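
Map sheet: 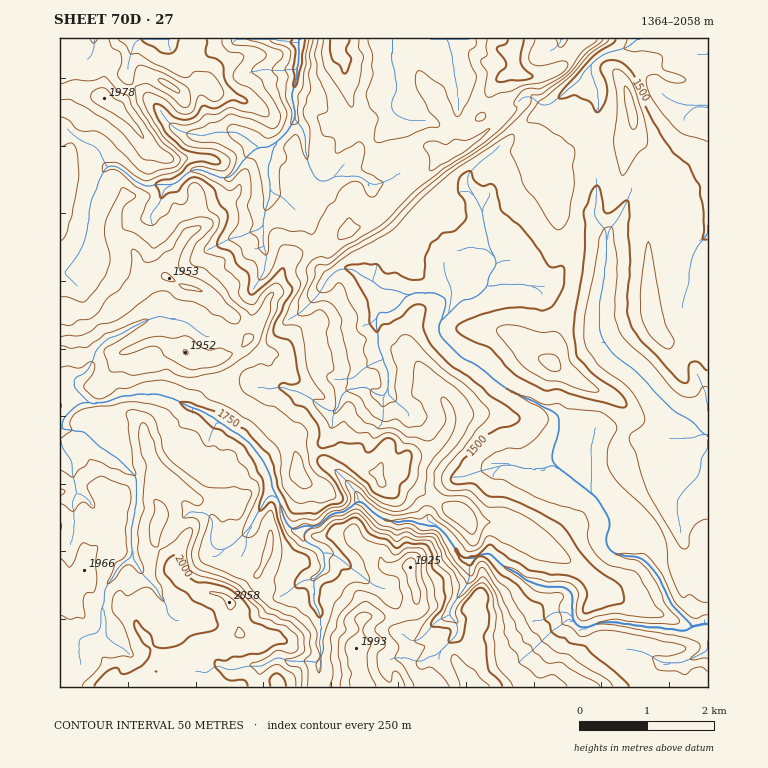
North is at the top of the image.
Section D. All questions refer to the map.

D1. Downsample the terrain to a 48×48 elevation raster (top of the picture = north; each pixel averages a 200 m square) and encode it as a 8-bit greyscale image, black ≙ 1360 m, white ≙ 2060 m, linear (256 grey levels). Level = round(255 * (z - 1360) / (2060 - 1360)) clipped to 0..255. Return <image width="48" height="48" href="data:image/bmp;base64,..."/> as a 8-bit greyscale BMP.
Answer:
<image width="48" height="48" href="data:image/bmp;base64,Qk02DQAAAAAAADYEAAAoAAAAMAAAADAAAAABAAgAAAAAAAAJAAATCwAAEwsAAAABAAAAAAAAAAAAAAEBAQACAgIAAwMDAAQEBAAFBQUABgYGAAcHBwAICAgACQkJAAoKCgALCwsADAwMAA0NDQAODg4ADw8PABAQEAAREREAEhISABMTEwAUFBQAFRUVABYWFgAXFxcAGBgYABkZGQAaGhoAGxsbABwcHAAdHR0AHh4eAB8fHwAgICAAISEhACIiIgAjIyMAJCQkACUlJQAmJiYAJycnACgoKAApKSkAKioqACsrKwAsLCwALS0tAC4uLgAvLy8AMDAwADExMQAyMjIAMzMzADQ0NAA1NTUANjY2ADc3NwA4ODgAOTk5ADo6OgA7OzsAPDw8AD09PQA+Pj4APz8/AEBAQABBQUEAQkJCAENDQwBEREQARUVFAEZGRgBHR0cASEhIAElJSQBKSkoAS0tLAExMTABNTU0ATk5OAE9PTwBQUFAAUVFRAFJSUgBTU1MAVFRUAFVVVQBWVlYAV1dXAFhYWABZWVkAWlpaAFtbWwBcXFwAXV1dAF5eXgBfX18AYGBgAGFhYQBiYmIAY2NjAGRkZABlZWUAZmZmAGdnZwBoaGgAaWlpAGpqagBra2sAbGxsAG1tbQBubm4Ab29vAHBwcABxcXEAcnJyAHNzcwB0dHQAdXV1AHZ2dgB3d3cAeHh4AHl5eQB6enoAe3t7AHx8fAB9fX0Afn5+AH9/fwCAgIAAgYGBAIKCggCDg4MAhISEAIWFhQCGhoYAh4eHAIiIiACJiYkAioqKAIuLiwCMjIwAjY2NAI6OjgCPj48AkJCQAJGRkQCSkpIAk5OTAJSUlACVlZUAlpaWAJeXlwCYmJgAmZmZAJqamgCbm5sAnJycAJ2dnQCenp4An5+fAKCgoAChoaEAoqKiAKOjowCkpKQApaWlAKampgCnp6cAqKioAKmpqQCqqqoAq6urAKysrACtra0Arq6uAK+vrwCwsLAAsbGxALKysgCzs7MAtLS0ALW1tQC2trYAt7e3ALi4uAC5ubkAurq6ALu7uwC8vLwAvb29AL6+vgC/v78AwMDAAMHBwQDCwsIAw8PDAMTExADFxcUAxsbGAMfHxwDIyMgAycnJAMrKygDLy8sAzMzMAM3NzQDOzs4Az8/PANDQ0ADR0dEA0tLSANPT0wDU1NQA1dXVANbW1gDX19cA2NjYANnZ2QDa2toA29vbANzc3ADd3d0A3t7eAN/f3wDg4OAA4eHhAOLi4gDj4+MA5OTkAOXl5QDm5uYA5+fnAOjo6ADp6ekA6urqAOvr6wDs7OwA7e3tAO7u7gDv7+8A8PDwAPHx8QDy8vIA8/PzAPT09AD19fUA9vb2APf39wD4+PgA+fn5APr6+gD7+/sA/Pz8AP39/QD+/v4A////ANLT4fTz9/n5+Pj18Oro3+fp1K+nvNfi0MbAq6WhoaSejXpybW1nX1VHNi4rKScmKNTQ1OHl5PL59vTw6uXf1tfWxa2kvNjcx76yop+coqCTfHFpYV5YSz41LyolHxsaHtPP09TV2eby8/Pt6+zs6d3SzrOkwN3ex7mro5qYnZ2Qd2xgVUpEOzMuKyckIyEYC9DMzszR3urj4+ru8vf59/Pq2bSjv9jby7ipoJyTjpqMdGRVSDszKi0tKicjHhkSBtHSzsvU5uXf3eDj6fb57uXZxKqbtM3WxbSuqJKKg5iRdF1JPC8iFxYXExAODAsEAtjX0M7b5eLc3N/j6/nz3cSzp5iSq8bVy7m3uqN8gpeSclJBNioYKC0kIiYlHw4RE9vZ087a3uLY3ebw9vvnwqicmo6UoLDAt622xKqLdJSSZUc3LigaJzk4NC0kExIfIdva2MnS0tTY6O/v7d3BsKaaj4WNl6Onpqq7w6WLa219UDomHBwcLDs5MikdDR0jJdnb2cvHycrh8eHMv7KssaqckoV8ipKcrbbDvph/WkZZNCQqMTY4PTkuJyESESMlJtbZ2M7Hwc3d69Ozq6morrGflYt3g5OisK27uZBjOzY2KDQ/RkhGOykaExAOGyQkJdPW19POwdLX3dWzq6ilqbOegnR4jqGmo5OSlIBMPlM7PEdMT0s+Lh0SFxgXHiIhJNPR0tXPwNTX0de8r62ioLCOa2+BmaSYe2lkVk9AV2lSUFJSS0A0KBwTGRscIB8gI9DMzNLQvtDazse8srStl6V/gH5ydoh5Uk5LR0RecnFYVFBHOzEqJB0VGRsfIRweIMPExs7RvszXzcTCu725m4+FnJyXhWlWaHx1YVxqb19GQTwyKCIgHRgXGx4hHxobG8G8yc3NvszRz8u9tra1p4GVq62tmGhtk5eEcWJPSUMxLCchHRwbGRcaHiMhHBkZGbe4wsS8tsnUzLmvq6ypmoKit7GfgXeSoJuRe15ALiokIB4cGxoYGRodIyQfGxkYGKyvtbGstMfJtaunpqWgi4WjtqKKh5Wan5uWf2ZNNiggHRwcGxkaGxsgJSMeGhkYF6evrKaot8u6qqajoaCWhJOlsJ2PkpaQlJeMf3BiSjQnISAfHBobHBwgJCEcGRgXFKKopaaru8iypaSfmZCGlKKtq5yJiIaCfoZwaGhrXkUzKykmIBsbHBwfIh8bGRgWEZ+mqqmsu8Csop2WiYqWoqyropeEeXltYl9XVV5pZlRCODMuJh0cHBweJCUeGRcVFJ6hpqersa2jm5GNkZynqqSelIp3bG9eTUxMUV5pZlhIPDIrJB4gISIoLyocFxYXF52doaGbmZWTk5ido6imnpiTiIB6aF9RQ0FQWWNoXk06LSUiJyksNDs8NSMZFxwiHJ2epa2npZ+doqempqefmJWQjYFyY1VMR0BQW2NcSzkqIycwO0FGS0IyJBoYHCowJZ+foa61t7e0uMLBu7Cjnp6akHpvZldKQz5PWldEMicjKjZDUFdRQSwfGhgbKDk0L6eoprXCwcHDy9TPzcW3qKOejHhxZFVHO0JQUkIvJCUqNEJQV1hJMCAZGRwmOUE6Orq6s6+4wsXGyszBv7/EuZ6Uh3duYFJGOEJKRDElKjE3QEpPT01DKRsZHCg6RkRCQcfIxLqzs7q8u729vcDCvp+Df3ZtXk0/NDlAOiooMzk/RUhGQ0M9KBoaIzRGSEJBQL2/w83IvLW1t7rAxcq/tq+Fb2tsXE07LS00Ny0mKzA2Ojs6Nzk7KRobKDxJRz49PLWzt8jQysG7wMTKz7+norKVcVpZUUU3LSwrMCwmJSYpLC4vLjI4LhsbKT1KRTw6Oa+vsrrF0czK0NXSw6+bi6OfglhCRz4xKyorKyonJiYlJicoKS01MR4bKDxJQzs5Oa2usLO7zNPW0sW8sKSWgYGQfWNFPDUuLjI0NS8oKCclJScpLS80NCEbJjpHQTo4Oq2sr7K4xsXMzLesp5qFeXKHgGxfTTg1NTk6Ny8qKigmJScrMDU2NiQbJTlGQDo4Oa+rrbK6wri5xb6nlYl6bmx9fXVycFhEPD4+OTItKyknJykuNDs8OCcdJzlFPzo4NrKsrLS3tKqpuci5nYBxaGlwbmtwenxrU0RAOzYyMCsoKi0yOkJBOSgfKTpEPzs5NLStqrO0p5+hqba6qYt3ZV9jYmRtd3x3cl1EPTo4NS8qLjM4QEdFOSkoKTpEQT07NbWuqLC0qp6Yoaanl4h0YFhcXmJnb3dwb3FaQjw6Ny4rMjg+RUpHOiw1MTpEQj89Nbawp62zsKCOkqCkj4B4YlRZXWBhaXJsam9wWkE5NC4wNDxDSUxJPzI6PTtEQj87Mrayqaqsn6CSipCPeW10YVJZXV1dYGdoaWxvcmFDNDI2OEBHTE1JQjc8Qz9EQT04LrayrKGhr7u6sI1/hHhlW09XXVtiYmRqbm9vcntsSjg7PkNJTUxIQjw/RkNEPzkzKrWyq6mwv87LtZWLhXNbT01VXFplaWZqb3F0dn+De19CQUVKS0pHQ0BCSEhEPTMsJ7GwrbG8zdKxjHFnZVxTUFRRWVloa21raWpsc3l4fHtsTEVJSUdFQj9BS09FNikjIbG0tr7M1r+Ue3htY1pZYGtZSllrbnNwaWJhZWlvc3l7cFJHRkNCPzo+S1ZCLCEeHre7xdLayqWJmKGHgHF2fXphR2FpbnhxaF5gZGtxanR6dGpQPzw9OjU5TFg3Ih4eHsXK193SuZucs7adopKNg3BSQlpncnxuYlxfZXJuZm15eG9eSzk1NDA1TlApHh4eHsnLz8+7s7C9wK+tqo9+dGNNOVZrfIRyYltda29oZGh7h4R4clg3LSs1UEEiHyAfHry+vsCxsbqyoJ2hm4ZzaV1MNVd1iIp3ZFtdaWdlZGl7jZOPhoVoNiw7RjAkISAfHry6uL60pqCUkpiVjoV8cGRUNFR9kI16Y1peZWNjY21+ipODdnZ3WzIvLSYmIR4dHL28tbanl5CKjJWUhXRpYlRFL019lIpzYVphYmFhYmh6jJOHd25tc186Jh8eHx4dHQ=="/>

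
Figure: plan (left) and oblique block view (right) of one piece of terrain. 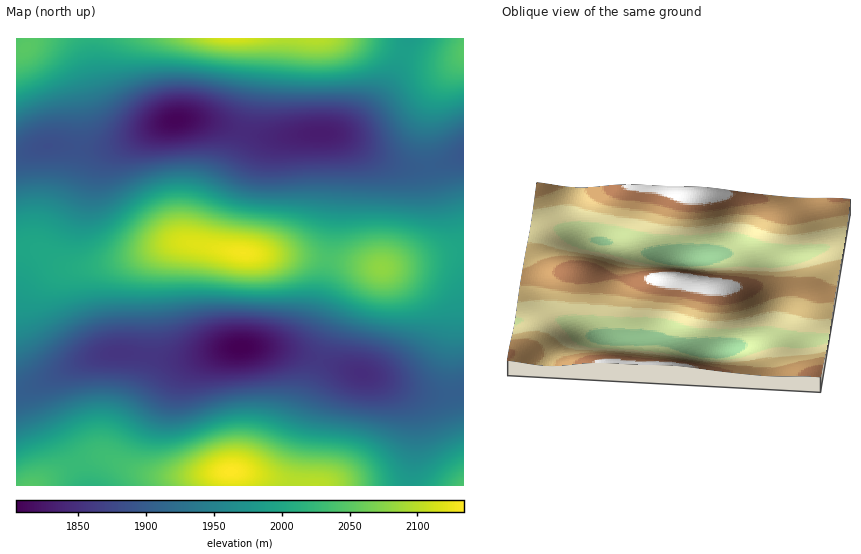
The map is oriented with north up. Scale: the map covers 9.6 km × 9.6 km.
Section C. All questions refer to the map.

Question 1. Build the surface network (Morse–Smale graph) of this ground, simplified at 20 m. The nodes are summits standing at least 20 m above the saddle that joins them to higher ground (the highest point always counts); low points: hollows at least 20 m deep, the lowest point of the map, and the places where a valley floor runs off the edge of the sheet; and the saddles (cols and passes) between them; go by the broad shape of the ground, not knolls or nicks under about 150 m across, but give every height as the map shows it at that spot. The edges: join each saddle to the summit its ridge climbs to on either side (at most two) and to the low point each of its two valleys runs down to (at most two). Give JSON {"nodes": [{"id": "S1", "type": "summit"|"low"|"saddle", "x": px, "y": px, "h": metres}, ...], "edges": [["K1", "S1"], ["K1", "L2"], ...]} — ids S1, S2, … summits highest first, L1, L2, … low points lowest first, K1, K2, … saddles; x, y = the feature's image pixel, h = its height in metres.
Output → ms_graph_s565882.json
{"nodes": [
{"id": "S1", "type": "summit", "x": 231, "y": 471, "h": 2134},
{"id": "S2", "type": "summit", "x": 243, "y": 253, "h": 2129},
{"id": "S3", "type": "summit", "x": 232, "y": 39, "h": 2116},
{"id": "S4", "type": "summit", "x": 382, "y": 267, "h": 2079},
{"id": "S5", "type": "summit", "x": 26, "y": 48, "h": 2050},
{"id": "S6", "type": "summit", "x": 463, "y": 51, "h": 2048},
{"id": "S7", "type": "summit", "x": 463, "y": 485, "h": 2042},
{"id": "L1", "type": "low", "x": 241, "y": 348, "h": 1804},
{"id": "L2", "type": "low", "x": 176, "y": 120, "h": 1808},
{"id": "K1", "type": "saddle", "x": 328, "y": 259, "h": 2042},
{"id": "K2", "type": "saddle", "x": 91, "y": 39, "h": 2015},
{"id": "K3", "type": "saddle", "x": 404, "y": 51, "h": 1989},
{"id": "K4", "type": "saddle", "x": 455, "y": 393, "h": 1904},
{"id": "K5", "type": "saddle", "x": 430, "y": 166, "h": 1902},
{"id": "K6", "type": "saddle", "x": 320, "y": 361, "h": 1858},
{"id": "K7", "type": "saddle", "x": 245, "y": 131, "h": 1845}],
"edges": [["K1", "S2"], ["K1", "S4"], ["K1", "L1"], ["K1", "L2"], ["K2", "S3"], ["K2", "S5"], ["K2", "L2"], ["K3", "S3"], ["K3", "S6"], ["K3", "L2"], ["K4", "S4"], ["K4", "S7"], ["K4", "L1"], ["K5", "S4"], ["K5", "S6"], ["K5", "L2"], ["K6", "S1"], ["K6", "S4"], ["K6", "L1"], ["K7", "S2"], ["K7", "S3"], ["K7", "L2"]]}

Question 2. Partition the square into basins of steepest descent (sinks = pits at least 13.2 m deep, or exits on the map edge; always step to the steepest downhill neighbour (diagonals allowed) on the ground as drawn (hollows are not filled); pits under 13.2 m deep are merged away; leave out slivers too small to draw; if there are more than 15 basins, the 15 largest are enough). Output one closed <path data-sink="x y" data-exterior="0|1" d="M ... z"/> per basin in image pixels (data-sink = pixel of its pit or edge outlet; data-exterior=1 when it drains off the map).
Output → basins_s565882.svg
<path data-sink="241 347" data-exterior="0" d="M186 242l-15 1-51 18-38 7-19-2-28-17-19 1 1 236 447-1-1-235-12 2-59 15-14 1-70-12-69-3z"/><path data-sink="176 120" data-exterior="0" d="M253 38l-224 0-2 8-11 5 0 198 19 0 28 17 19 2 38-7 56-19 28 4 1-14 7-25 26-56 9-28 8-49z"/><path data-sink="320 133" data-exterior="0" d="M360 38l-106 1 1 35-8 49-9 28-26 56-7 25 1 14 33 7 69 3 76 12 29-12 19-14 6-13 0-18-10-56-1-27 2-18 9-25 26-30-16 5-17-1z"/>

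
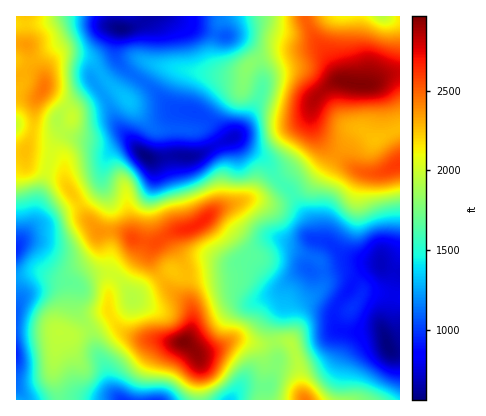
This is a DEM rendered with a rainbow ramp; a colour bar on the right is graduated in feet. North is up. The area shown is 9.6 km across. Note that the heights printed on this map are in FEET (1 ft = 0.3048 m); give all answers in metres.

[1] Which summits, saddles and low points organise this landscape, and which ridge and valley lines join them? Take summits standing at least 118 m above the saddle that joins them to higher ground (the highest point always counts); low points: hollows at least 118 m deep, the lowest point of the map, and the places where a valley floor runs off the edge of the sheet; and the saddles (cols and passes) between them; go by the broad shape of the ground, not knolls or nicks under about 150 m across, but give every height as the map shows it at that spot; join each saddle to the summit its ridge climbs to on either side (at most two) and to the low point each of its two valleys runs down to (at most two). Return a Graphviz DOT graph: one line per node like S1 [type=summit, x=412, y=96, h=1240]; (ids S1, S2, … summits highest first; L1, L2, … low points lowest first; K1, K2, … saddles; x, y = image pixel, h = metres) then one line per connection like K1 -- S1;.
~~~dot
graph terrain {
  S1 [type=summit, x=184, y=342, h=905];
  S2 [type=summit, x=356, y=84, h=902];
  S3 [type=summit, x=304, y=400, h=742];
  L1 [type=low, x=388, y=348, h=171];
  L2 [type=low, x=146, y=156, h=171];
  L3 [type=low, x=120, y=28, h=174];
  L4 [type=low, x=16, y=354, h=291];
  L5 [type=low, x=122, y=400, h=300];
  L6 [type=low, x=228, y=400, h=417];
  L7 [type=low, x=382, y=16, h=595];
  K1 [type=saddle, x=306, y=20, h=764];
  K2 [type=saddle, x=112, y=318, h=663];
  K3 [type=saddle, x=48, y=168, h=623];
  K4 [type=saddle, x=112, y=274, h=614];
  K5 [type=saddle, x=274, y=342, h=572];
  K6 [type=saddle, x=60, y=400, h=517];
  K7 [type=saddle, x=280, y=182, h=489];
  K8 [type=saddle, x=100, y=72, h=387];
  K9 [type=saddle, x=138, y=78, h=342];
  K10 [type=saddle, x=322, y=272, h=334];
  K1 -- S2;
  K1 -- L3;
  K1 -- L7;
  K2 -- S1;
  K2 -- L1;
  K2 -- L4;
  K3 -- S1;
  K3 -- L2;
  K3 -- L4;
  K4 -- S1;
  K4 -- L1;
  K4 -- L4;
  K5 -- S1;
  K5 -- S3;
  K5 -- L1;
  K5 -- L6;
  K6 -- S1;
  K6 -- L4;
  K6 -- L5;
  K7 -- S2;
  K7 -- S1;
  K7 -- L1;
  K7 -- L2;
  K8 -- S2;
  K8 -- S1;
  K8 -- L2;
  K8 -- L3;
  K9 -- S2;
  K9 -- L2;
  K9 -- L3;
  K10 -- S2;
  K10 -- S3;
  K10 -- L1;
}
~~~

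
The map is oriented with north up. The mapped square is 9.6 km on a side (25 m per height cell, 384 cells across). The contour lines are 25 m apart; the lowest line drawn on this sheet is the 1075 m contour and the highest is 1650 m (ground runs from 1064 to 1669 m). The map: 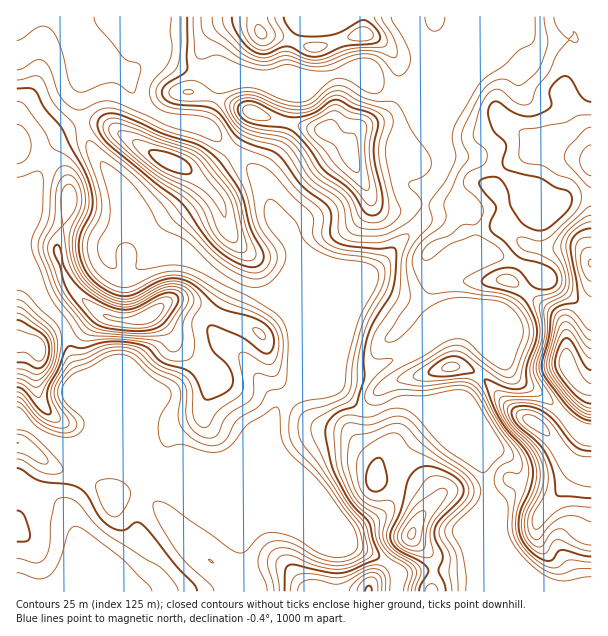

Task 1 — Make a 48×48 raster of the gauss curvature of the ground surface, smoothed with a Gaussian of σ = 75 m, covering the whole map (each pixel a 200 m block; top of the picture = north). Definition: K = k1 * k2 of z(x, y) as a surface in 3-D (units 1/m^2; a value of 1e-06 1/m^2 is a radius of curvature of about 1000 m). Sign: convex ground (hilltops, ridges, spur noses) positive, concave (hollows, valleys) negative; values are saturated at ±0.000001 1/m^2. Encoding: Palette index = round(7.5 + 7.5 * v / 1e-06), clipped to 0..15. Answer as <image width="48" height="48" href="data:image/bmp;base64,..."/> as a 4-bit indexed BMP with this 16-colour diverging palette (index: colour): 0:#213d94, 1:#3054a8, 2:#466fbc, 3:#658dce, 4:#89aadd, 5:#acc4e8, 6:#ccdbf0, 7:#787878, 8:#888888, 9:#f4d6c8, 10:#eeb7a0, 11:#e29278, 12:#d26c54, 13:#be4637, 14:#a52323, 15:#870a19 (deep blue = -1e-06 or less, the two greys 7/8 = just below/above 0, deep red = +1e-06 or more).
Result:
<image width="48" height="48" href="data:image/bmp;base64,Qk32BAAAAAAAAHYAAAAoAAAAMAAAADAAAAABAAQAAAAAAIAEAAATCwAAEwsAABAAAAAAAAAAlD0hAKhUMAC8b0YAzo1lAN2qiQDoxKwA8NvMAHh4eACIiIgAyNb0AKC37gB4kuIAVGzSADdGvgAjI6UAGQqHAId3eIiIiIiHd3iYeckxn5ZL6XeIiHd3eId3d4iIeIeIiHd3Znhlj0fzBXd3d3ZneIiHd4iId3iIiHZ4h3iqkgSgJ3d3d2eHd3iHiIeHd3iIiId4h4mb5BbVSHd3dXl3eIiHiHd3d3iIeId3d3iIt3v+aZh3Y8yHioh3iHh3h3d4d4d3d3eJpUfJa7iHZNyHd4d3d3iHd4eId3d3d3d3dEd3V4d4hq13h3d4iHmXd4eIh4iIiIh3qWZnd5dYlXdneHd4h3mXd3d4iIiIiIiIq4Z3ethFhodXeId3Z3d3iHeHd4iIeId3iYd3iadVp5hXiJiXd3d3d3eHd3eHd3Z4iIh3d3aHh6dneGeHd4h3d3iHZnd3d3d4iId3eIeIqaZXVteHZ3eHd4d4h3iHeId4d4h3iIh4iHRWi2FYhXeId3Z6iIiIeId5d4mXiId3abmXldbJdXeId3aJd4iIeIZ5eXd3eIh2j/50Qth3l3eId4eHd4h3Z3d2NWd3d4iGSbUif4MNyIiHiJp3iId4Z3iZeoiHeJ2SF2NXq3QryHeHd4lniYd3d3iJd4Zod4YCelR5lmm2iHiIdnZXiHd3d4h3dnd3fOU3qEO/h2v1R3rNiLhnd3d3eIh3d3d4ismJqGa/lnzyJlipZGh3h4iqd3h3eZh4hmZ4iJl7l4mRVDaIcxZ4h3jbZ3h3eZiHd2Z3ibtoiZdlh51l7WeYd3imZ3h3eIeIiHd4iahaeXiHiJchbrh2Z3d2d3h3d4d3eIh4qnJaN1d2hVe8iv5UZ3eId4h3eHd2d4h4lgBlBXd4dIvMhpp2iHZnd4d4iYd3h2Z3qVj8RniHR7mIdUNXd3d2d3d3iqd3d3d4uXjMeXeGSqh3h3d3d4mnZ3d3iXaJiIh4dHh2jnWtaqiIeHiHeZiGZ3Z4h2VqqIiIl5ZEmXaHSqh3d3iHm4eHd2eJiHdmh3h3d4dluXiDOHd3d3d3mniYh3d3eId3h3hol4iHiIiGiFZ4iHeHeIiYiIiHeYZ3h3iHd4iIhIiI22Z4iIiHeod4d4iJeYZ3aHiHeIeIk3h42md4h3d2eXZ4d3eIaIiIiGeJh4h4lHh2qHiIh4dmd3eId3d3h3iHeHmId3h3iIdmZ4mIicuod3iIh3iJl4d4d4d3d4d3a5d2Z4d4iLmXZWeIiHd4h5h4eId3h4h3eZd3d2eHhoh2hUZ4iIhod5h3d3iHh4h3d4d4dTrXiJh3p1eHMq6HqWd4h3h3h3d3eHd4dViHd3eJt9+lEWmmmkZ4h3d4h3d3d4d4iHZodFiGEP+3i7e4d1Z3h4iKiId3eIh4iHd4dr7HM0VYmbZmmoZ4iId5iHeIeHd4iHd4domHiGV3h4c1eIZ3eId3d3eIiId3iHh4d4dGiHZGuFRIiJd3eHd3d4h3d4d3d4h3iIh4iGZ3l8p5vGZ3d3d4h3h3d4d3d4h3iIh3d3n4A9tDhyZ3d3eId4h3eId3d3iHd3d3d2v5R3h1/3d3d3eHeIh3eId3d3iHeIiId3dYmIiHUomHiHeIeIeIdw=="/>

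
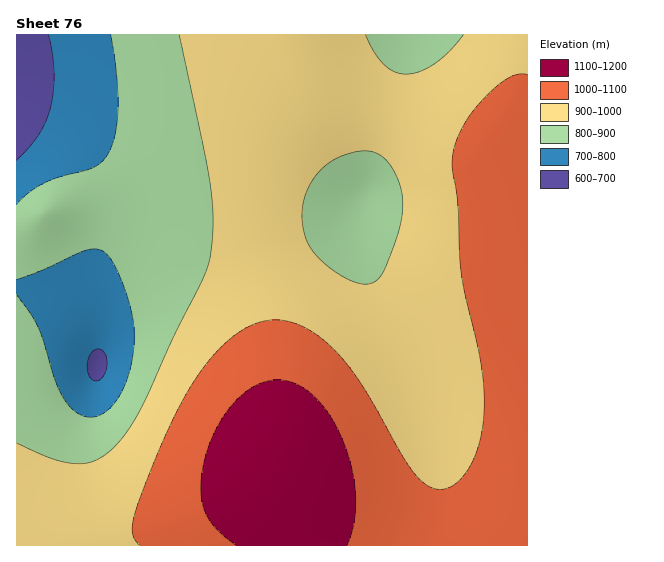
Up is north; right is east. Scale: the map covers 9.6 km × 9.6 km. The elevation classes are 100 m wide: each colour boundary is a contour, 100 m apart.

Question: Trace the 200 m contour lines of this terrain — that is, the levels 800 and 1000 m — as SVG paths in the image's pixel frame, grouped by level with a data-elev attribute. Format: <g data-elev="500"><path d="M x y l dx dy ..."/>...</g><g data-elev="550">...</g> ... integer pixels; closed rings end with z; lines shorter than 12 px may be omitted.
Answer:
<g data-elev="800"><path d="M17 280l22-9 50-21 12 0 5 3 5 7 10 18 8 25 4 20 1 18-3 23-6 20-8 16-11 12-9 4-11 1-10-5-9-9-11-20-18-56-8-14-13-18"/><path d="M111 35l5 37 2 35-3 26-6 20-7 8-7 6-49 15-16 10-13 12"/></g><g data-elev="1000"><path d="M527 74l-9 0-9 4-12 8-14 13-19 25-7 16-4 13-1 15 6 35 3 69 19 85 4 39-1 24-4 23-6 18-10 15-9 9-9 4-11-1-9-4-10-9-9-13-47-82-25-31-17-14-19-11-17-4-18 1-20 8-21 17-20 24-19 29-24 50-24 63-3 20 2 7 6 6"/></g>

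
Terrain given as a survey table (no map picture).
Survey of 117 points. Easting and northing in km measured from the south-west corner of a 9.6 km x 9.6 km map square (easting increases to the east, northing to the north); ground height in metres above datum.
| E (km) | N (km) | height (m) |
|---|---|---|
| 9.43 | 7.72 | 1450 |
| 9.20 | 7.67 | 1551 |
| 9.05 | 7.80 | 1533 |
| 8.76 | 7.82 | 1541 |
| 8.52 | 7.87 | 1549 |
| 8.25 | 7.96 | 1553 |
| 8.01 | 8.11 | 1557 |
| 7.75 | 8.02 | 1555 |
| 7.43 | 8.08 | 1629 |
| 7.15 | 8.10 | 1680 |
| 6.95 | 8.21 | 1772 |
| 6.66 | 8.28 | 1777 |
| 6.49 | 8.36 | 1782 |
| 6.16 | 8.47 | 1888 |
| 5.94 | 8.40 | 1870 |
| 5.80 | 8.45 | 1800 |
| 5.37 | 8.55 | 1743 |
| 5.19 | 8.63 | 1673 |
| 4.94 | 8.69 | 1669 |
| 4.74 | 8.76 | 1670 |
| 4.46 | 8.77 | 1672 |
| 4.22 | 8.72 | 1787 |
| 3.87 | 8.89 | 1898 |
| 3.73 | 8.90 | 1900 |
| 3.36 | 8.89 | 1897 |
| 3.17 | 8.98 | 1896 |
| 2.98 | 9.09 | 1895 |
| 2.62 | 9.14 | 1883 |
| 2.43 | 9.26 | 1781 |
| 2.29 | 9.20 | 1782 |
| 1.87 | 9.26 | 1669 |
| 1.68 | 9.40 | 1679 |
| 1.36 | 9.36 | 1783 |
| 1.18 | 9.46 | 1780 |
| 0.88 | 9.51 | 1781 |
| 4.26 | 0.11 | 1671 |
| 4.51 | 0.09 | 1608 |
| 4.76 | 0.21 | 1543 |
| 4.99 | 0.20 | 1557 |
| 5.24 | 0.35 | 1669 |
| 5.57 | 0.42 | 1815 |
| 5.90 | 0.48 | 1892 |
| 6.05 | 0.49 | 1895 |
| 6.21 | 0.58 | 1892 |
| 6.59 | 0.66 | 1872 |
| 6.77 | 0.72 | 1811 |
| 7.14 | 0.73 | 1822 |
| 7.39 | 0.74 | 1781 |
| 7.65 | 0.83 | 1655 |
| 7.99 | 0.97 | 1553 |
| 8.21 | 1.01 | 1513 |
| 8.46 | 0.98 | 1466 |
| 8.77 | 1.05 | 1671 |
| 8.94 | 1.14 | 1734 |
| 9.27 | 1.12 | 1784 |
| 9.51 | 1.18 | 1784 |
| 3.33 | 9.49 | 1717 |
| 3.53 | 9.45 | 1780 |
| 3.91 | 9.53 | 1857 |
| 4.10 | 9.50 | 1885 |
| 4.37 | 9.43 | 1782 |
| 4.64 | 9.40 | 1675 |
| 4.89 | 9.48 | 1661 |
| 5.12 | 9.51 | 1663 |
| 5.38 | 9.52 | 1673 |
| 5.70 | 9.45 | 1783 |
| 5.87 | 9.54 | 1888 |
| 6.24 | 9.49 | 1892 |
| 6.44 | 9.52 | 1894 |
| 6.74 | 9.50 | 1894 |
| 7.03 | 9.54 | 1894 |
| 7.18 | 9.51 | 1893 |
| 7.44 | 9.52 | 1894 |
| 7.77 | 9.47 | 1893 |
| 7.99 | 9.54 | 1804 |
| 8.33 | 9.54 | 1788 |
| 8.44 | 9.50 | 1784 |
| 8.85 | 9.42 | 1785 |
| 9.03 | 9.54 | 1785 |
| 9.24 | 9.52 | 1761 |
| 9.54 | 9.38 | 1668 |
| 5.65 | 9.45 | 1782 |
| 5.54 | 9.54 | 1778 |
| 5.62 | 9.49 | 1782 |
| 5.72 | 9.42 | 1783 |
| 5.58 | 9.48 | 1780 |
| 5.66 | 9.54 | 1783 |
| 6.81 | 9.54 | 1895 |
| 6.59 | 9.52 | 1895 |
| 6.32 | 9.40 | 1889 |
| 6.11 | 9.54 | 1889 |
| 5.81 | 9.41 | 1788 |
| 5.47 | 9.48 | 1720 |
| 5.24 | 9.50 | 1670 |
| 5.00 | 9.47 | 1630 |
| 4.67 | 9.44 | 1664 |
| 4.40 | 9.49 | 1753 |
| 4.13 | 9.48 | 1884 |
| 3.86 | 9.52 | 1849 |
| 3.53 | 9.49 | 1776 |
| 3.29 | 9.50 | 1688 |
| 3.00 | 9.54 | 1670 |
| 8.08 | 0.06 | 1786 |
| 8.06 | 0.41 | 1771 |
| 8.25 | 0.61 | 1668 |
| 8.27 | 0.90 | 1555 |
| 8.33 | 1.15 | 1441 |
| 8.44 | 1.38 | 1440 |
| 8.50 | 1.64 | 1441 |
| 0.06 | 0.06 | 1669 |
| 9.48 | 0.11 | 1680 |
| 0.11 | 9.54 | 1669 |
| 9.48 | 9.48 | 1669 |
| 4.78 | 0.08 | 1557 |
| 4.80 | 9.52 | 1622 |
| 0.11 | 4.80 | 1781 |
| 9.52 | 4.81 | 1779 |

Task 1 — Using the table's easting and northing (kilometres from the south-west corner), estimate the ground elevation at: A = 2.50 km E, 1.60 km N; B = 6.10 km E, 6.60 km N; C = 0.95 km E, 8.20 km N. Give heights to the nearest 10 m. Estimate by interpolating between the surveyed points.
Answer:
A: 1670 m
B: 1780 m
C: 1680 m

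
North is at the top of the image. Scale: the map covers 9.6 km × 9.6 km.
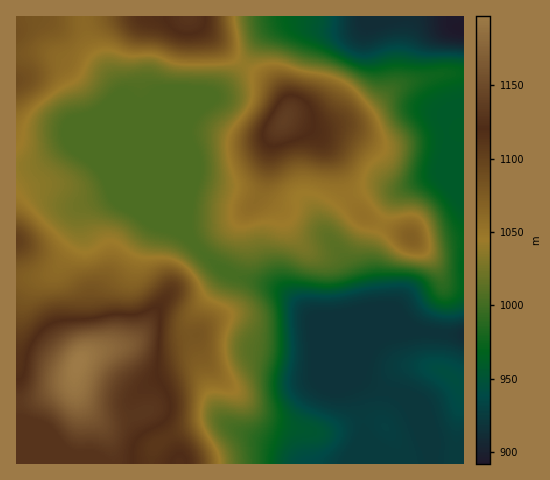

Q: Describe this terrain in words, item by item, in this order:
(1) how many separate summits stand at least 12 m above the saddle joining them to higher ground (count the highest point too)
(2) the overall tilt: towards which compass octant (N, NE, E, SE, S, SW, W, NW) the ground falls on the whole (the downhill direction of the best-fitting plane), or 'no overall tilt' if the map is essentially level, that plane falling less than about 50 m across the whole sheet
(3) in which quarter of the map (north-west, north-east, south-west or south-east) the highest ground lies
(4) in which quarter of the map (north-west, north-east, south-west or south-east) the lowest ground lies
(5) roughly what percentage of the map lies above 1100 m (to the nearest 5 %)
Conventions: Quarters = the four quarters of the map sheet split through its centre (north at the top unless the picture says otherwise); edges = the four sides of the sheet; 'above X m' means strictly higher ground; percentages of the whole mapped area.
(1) Counting only tops that stand 12 m proud, the map has 7 summits.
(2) Overall the map slopes down towards the east.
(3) Look to the south-west quarter for the highest ground.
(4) The lowest ground is in the north-east quarter.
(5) Roughly 15 % of the ground is higher than 1100 m.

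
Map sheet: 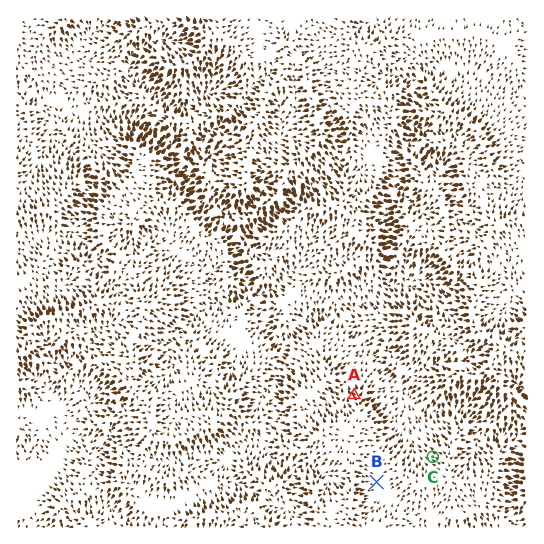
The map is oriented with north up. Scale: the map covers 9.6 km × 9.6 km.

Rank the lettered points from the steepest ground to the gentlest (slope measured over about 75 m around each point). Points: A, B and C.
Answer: A C B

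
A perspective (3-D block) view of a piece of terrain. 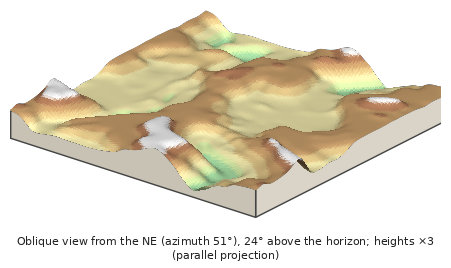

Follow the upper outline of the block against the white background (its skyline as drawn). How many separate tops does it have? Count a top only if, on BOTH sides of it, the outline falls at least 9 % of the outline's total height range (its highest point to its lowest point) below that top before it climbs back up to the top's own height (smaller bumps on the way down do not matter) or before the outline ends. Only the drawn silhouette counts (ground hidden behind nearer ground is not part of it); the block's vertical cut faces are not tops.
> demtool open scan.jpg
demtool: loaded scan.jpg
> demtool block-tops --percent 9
2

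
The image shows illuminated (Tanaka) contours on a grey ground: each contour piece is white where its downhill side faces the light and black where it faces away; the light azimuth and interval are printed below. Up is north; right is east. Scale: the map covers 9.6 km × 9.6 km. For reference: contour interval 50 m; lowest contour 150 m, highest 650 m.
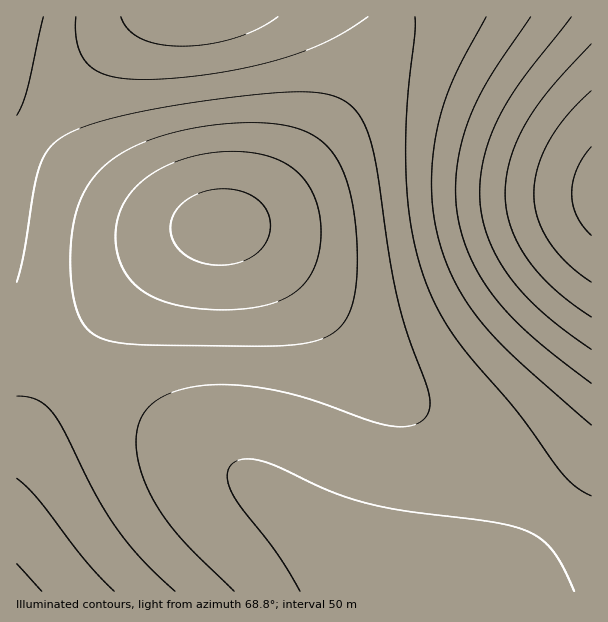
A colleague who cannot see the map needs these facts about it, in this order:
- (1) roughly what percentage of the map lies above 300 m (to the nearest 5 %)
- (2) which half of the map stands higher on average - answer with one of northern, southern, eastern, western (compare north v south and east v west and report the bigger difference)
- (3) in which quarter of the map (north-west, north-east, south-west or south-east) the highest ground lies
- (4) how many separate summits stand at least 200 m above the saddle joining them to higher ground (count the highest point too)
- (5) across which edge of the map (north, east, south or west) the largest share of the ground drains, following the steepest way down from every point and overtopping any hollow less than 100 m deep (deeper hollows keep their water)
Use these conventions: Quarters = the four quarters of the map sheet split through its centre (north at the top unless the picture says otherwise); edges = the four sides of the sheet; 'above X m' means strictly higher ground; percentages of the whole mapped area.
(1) About 60 % of the map lies above 300 m.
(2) Taken as a whole, the eastern half is higher than the western.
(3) Look to the north-east quarter for the highest ground.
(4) There is 1 summit with 200 m or more of prominence.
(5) Most of the ground drains across the western edge.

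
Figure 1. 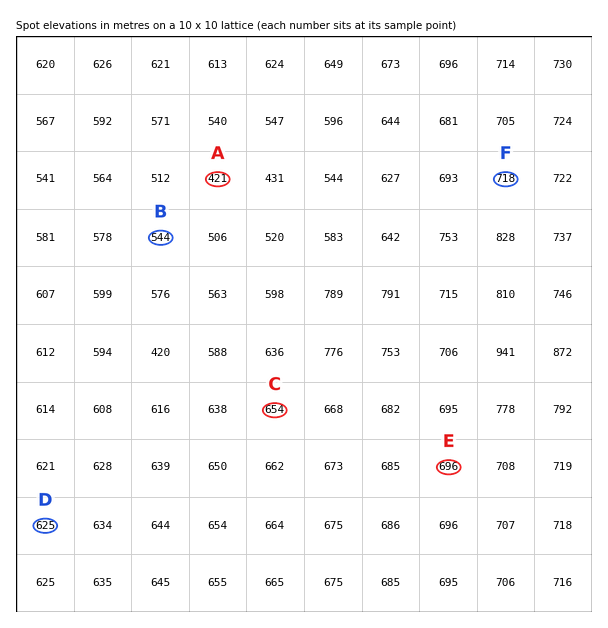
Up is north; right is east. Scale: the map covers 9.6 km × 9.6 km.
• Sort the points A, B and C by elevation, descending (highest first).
["C", "B", "A"]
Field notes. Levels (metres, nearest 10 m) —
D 620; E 700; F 720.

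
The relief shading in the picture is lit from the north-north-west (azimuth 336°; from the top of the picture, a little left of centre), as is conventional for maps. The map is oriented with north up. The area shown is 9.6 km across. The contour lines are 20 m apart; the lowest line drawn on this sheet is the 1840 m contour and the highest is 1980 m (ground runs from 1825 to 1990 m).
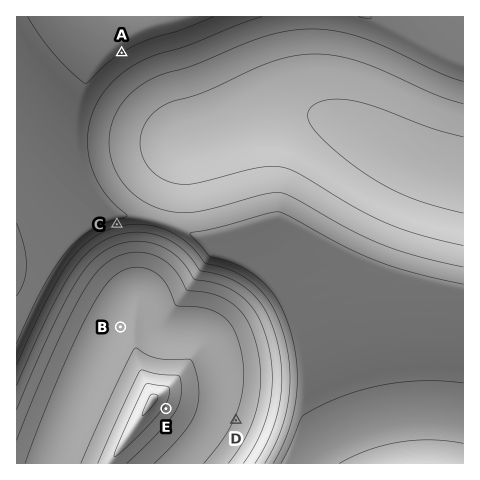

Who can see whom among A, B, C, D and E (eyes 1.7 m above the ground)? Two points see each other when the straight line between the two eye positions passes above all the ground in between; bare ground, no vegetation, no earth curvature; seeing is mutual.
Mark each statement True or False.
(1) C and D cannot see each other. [False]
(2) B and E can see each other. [False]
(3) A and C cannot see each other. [True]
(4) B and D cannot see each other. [True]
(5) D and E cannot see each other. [False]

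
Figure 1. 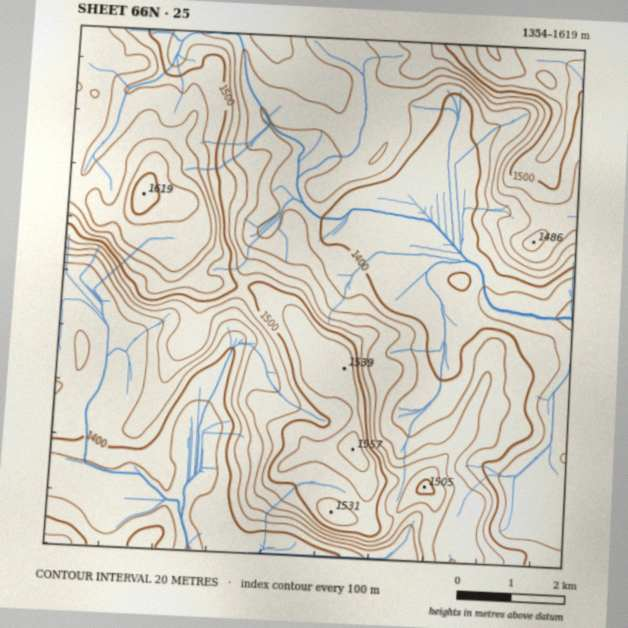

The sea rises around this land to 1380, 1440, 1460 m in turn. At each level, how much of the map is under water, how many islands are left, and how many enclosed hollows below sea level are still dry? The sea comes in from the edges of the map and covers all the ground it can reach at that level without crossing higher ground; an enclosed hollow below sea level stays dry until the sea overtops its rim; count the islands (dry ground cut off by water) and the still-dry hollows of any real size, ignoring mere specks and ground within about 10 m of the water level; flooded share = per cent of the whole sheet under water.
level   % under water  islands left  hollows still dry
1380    8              0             0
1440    53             0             0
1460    64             0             0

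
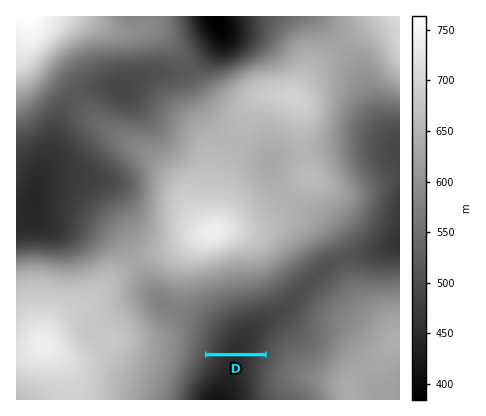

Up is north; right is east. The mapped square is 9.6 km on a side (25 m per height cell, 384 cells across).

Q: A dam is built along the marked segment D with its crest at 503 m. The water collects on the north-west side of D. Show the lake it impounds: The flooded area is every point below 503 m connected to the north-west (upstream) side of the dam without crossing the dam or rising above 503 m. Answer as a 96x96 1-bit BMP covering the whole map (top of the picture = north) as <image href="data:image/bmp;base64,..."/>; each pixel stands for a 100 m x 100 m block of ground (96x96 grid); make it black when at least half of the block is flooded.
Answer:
<image width="96" height="96" href="data:image/bmp;base64,Qk2+BAAAAAAAAD4AAAAoAAAAYAAAAGAAAAABAAEAAAAAAIAEAAATCwAAEwsAAAIAAAAAAAAA////AAAAAAAAAAAAAAAAAAAAAAAAAAAAAAAAAAAAAAAAAAAAAAAAAAAAAAAAAAAAAAAAAAAAAAAAAAAAAAAAAAAAAAAAAAAAAAAAAAAAAAAAAAAAAAAAAAAAAAAAAAAAAAAAAAAAAAAAAAAAAAAAAAAAAAAAAAAAAAAAAAAAAAAAAAAAAAAAAAAAAAAAAAAAAAAAAAAAAAAAAAAAAAD//gAAAAAAAAAAAAD//gAAAAAAAAAAAAB//wAAAAAAAAAAAAB//wAAAAAAAAAAAAA//4AAAAAAAAAAAAA//8AAAAAAAAAAAAAf/+AAAAAAAAAAAAAP//AAAAAAAAAAAAAH//AAAAAAAAAAAAAB//gAAAAAAAAAAAAAf/wAAAAAAAAAAAAAB/wAAAAAAAAAAAAAAH4AAAAAAAAAAAAAAB4AAAAAAAAAAAAAAAYAAAAAAAAAAAAAAAAAAAAAAAAAAAAAAAAAAAAAAAAAAAAAAAAAAAAAAAAAAAAAAAAAAAAAAAAAAAAAAAAAAAAAAAAAAAAAAAAAAAAAAAAAAAAAAAAAAAAAAAAAAAAAAAAAAAAAAAAAAAAAAAAAAAAAAAAAAAAAAAAAAAAAAAAAAAAAAAAAAAAAAAAAAAAAAAAAAAAAAAAAAAAAAAAAAAAAAAAAAAAAAAAAAAAAAAAAAAAAAAAAAAAAAAAAAAAAAAAAAAAAAAAAAAAAAAAAAAAAAAAAAAAAAAAAAAAAAAAAAAAAAAAAAAAAAAAAAAAAAAAAAAAAAAAAAAAAAAAAAAAAAAAAAAAAAAAAAAAAAAAAAAAAAAAAAAAAAAAAAAAAAAAAAAAAAAAAAAAAAAAAAAAAAAAAAAAAAAAAAAAAAAAAAAAAAAAAAAAAAAAAAAAAAAAAAAAAAAAAAAAAAAAAAAAAAAAAAAAAAAAAAAAAAAAAAAAAAAAAAAAAAAAAAAAAAAAAAAAAAAAAAAAAAAAAAAAAAAAAAAAAAAAAAAAAAAAAAAAAAAAAAAAAAAAAAAAAAAAAAAAAAAAAAAAAAAAAAAAAAAAAAAAAAAAAAAAAAAAAAAAAAAAAAAAAAAAAAAAAAAAAAAAAAAAAAAAAAAAAAAAAAAAAAAAAAAAAAAAAAAAAAAAAAAAAAAAAAAAAAAAAAAAAAAAAAAAAAAAAAAAAAAAAAAAAAAAAAAAAAAAAAAAAAAAAAAAAAAAAAAAAAAAAAAAAAAAAAAAAAAAAAAAAAAAAAAAAAAAAAAAAAAAAAAAAAAAAAAAAAAAAAAAAAAAAAAAAAAAAAAAAAAAAAAAAAAAAAAAAAAAAAAAAAAAAAAAAAAAAAAAAAAAAAAAAAAAAAAAAAAAAAAAAAAAAAAAAAAAAAAAAAAAAAAAAAAAAAAAAAAAAAAAAAAAAAAAAAAAAAAAAAAAAAAAAAAAAAAAAAAAAAAAAAAAAAAAAAAAAAAAAAAAAAAAAAAAAAAAAAAAAAAAAAAAAAAAAAAAAAAAAAAAAAAAAAAAAAAAAAAAAAAAAAAAAAAAAAAAAAAAAAAAAAAAAAAAAAAAAAAAAAAAAAAA="/>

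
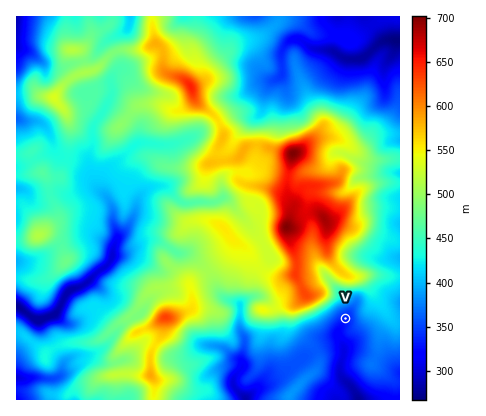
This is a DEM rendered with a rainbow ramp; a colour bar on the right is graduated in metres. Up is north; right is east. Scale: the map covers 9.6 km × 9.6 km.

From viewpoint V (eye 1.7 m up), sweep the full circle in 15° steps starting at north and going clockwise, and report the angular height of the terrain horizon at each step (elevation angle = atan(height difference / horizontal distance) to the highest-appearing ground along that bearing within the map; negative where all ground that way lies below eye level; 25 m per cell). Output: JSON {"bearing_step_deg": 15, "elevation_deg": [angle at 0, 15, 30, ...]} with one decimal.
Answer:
{"bearing_step_deg": 15, "elevation_deg": [12.4, 11.4, 7.8, 6.2, 6.7, 6.9, 6.0, 4.7, 3.5, 2.5, 1.5, 0.6, -0.7, -0.3, 1.4, 1.3, 1.5, 3.1, 6.5, 12.4, 16.1, 16.7, 12.9, 10.2]}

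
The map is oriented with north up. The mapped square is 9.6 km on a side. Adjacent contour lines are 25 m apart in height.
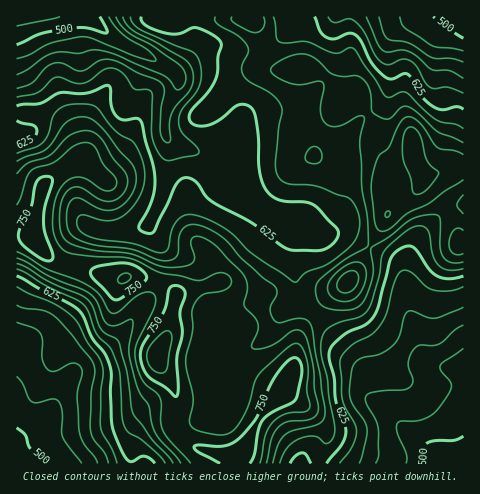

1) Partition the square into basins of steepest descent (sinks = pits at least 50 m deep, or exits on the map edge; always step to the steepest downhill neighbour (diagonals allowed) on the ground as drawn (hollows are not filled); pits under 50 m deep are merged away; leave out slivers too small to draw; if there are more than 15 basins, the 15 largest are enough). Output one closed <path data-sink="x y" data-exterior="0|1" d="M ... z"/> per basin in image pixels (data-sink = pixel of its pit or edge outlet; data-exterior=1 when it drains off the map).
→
<path data-sink="17 17" data-exterior="1" d="M250 16l-234 1 0 218 16 1 17 22 11 5 25 6 30 11 7 0 8-4 20 2 15 6 10 8 1 8-7 30-12 24 1 8 11 16 7 17-2 30 3 8 10 10 35 12 14 0 10-8 12-26 8-11 16-17 7-12 5-12 2-23 6-18 20-25 28-23 9-13 29-54 23-17 7-8 3-6 24 26 12 21 2 14 5 0 0-76-6-1-21 8-16 1-8-21-11 6-13-3-8-10-9-28-14-18-10-2-6 3-8-17-15-13-11-4-31 2-5-2-5-5-11-36-5-7z"/><path data-sink="442 463" data-exterior="1" d="M423 182l-12 14-23 17-34 61-10 12-24 19-18 23-6 18-2 23-5 12-7 12-16 17-8 11-12 26-7 7-1 10 226-1 0-219-5-1-2-14-7-14z"/><path data-sink="17 463" data-exterior="1" d="M28 235l-12 1 0 227 221 1 1-10-16 1-26-7-9-5-12-15 0-38-18-32 0-4 12-24 7-30-1-8-10-8-15-6-20-2-8 4-7 0-30-11-25-6-11-5-14-19z"/><path data-sink="463 17" data-exterior="1" d="M463 16l-212 0 0 4 5 7 10 34 6 7 36 0 17 8 12 13 5 13 6-3 6 0 10 7 10 18 7 23 8 10 13 3 11-6 8 20 10 1 33-9z"/>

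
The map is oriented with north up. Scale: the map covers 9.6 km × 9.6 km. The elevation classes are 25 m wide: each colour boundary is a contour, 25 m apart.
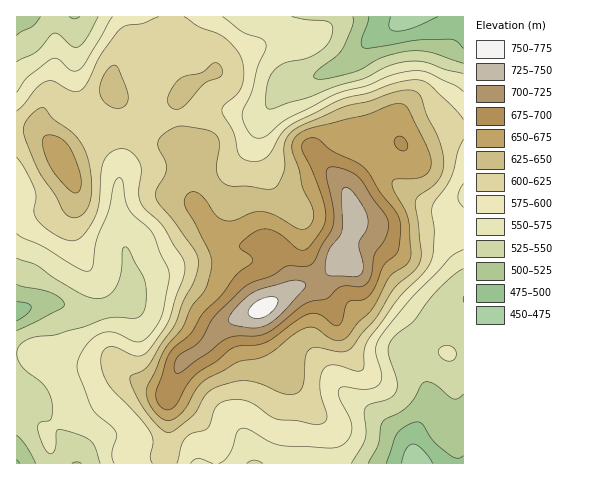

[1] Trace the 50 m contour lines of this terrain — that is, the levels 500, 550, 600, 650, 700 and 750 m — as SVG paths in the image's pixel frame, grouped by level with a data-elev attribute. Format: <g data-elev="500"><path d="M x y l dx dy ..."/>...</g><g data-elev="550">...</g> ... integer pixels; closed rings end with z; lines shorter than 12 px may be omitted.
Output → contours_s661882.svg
<g data-elev="500"><path d="M386 463l11-30 9-7 11-4 6 2 11 17 15 14 9 3 5-2"/><path d="M17 302l11 2 3 3-4 7-10 7"/><path d="M463 48l-7-7-8-2-31 1-53 8-2-2-1-5 7-17 1-7"/></g><g data-elev="550"><path d="M247 463l8-3 8 3"/><path d="M351 463l14-24 1-9-2-17 1-5 6-4 19-6 4-3 3-5 0-11-9-26 2-11 7-8 17-13 15-21 11-13 14-12 9-6"/><path d="M446 361l7-1 3-5-2-7-6-3-7 2-3 4 3 6z"/><path d="M17 258l19 7 18 13 23 14 17 6 7 0 5-1 10-10 5-14 1-22 2-4 2 0 3 2 15 29 2 10 0 16-2 8-5 5-6 1-16-1-9 1-24 9-28 8-23 2-11 6-5 7 0 7 4 8 22 20 8 14 2 11-2 9-2 2-9 2-2 3 2 12 6 12 3 3 4 0 3-6 1-16 2-2 5 1 18 6 9 5 5 7 4 15"/><path d="M463 74l-17-4-22-8-21 0-17 5-23 12-26 7-29 11-39 12-3-5 0-13 3-11 4-9 11-8 22-4 12-6 9-8 5-11 0-8-4-4-36-5"/><path d="M98 17l-11 21-9 9-5 0-13-12-6-2-18 19-19 10"/></g><g data-elev="600"><path d="M177 463l4-17 4-7 7-6 15-5 9-21 4-4 5-2 12-2 11 2 8 4 15 12 7 2 19 2 18 4 6-1 4-3 2-7-7-26 2-17 4-4 7-2 23 6 6-1 2-5 0-16 5-10 30-42 22-21 7-10 4-8 2-9 0-19-2-16 0-7 18-28 8-28 5-12"/><path d="M17 157l8 12 10 20 1 8-2 14 3 9 7 7 11 8 9 4 9 2 5-2 5-4 13-20 3-14 2-32 4-11 5-5 7-4 7 0 6 2 7 7 4 9-2 25 2 11 4 6 17 16 21 34 2 7-1 8-14 44-5 10-15 21-6 6-7 1-20-8-7-1-6 3-3 7 1 13 6 14 31 33 12 16 2 8-3 15 2 7"/><path d="M463 120l-11-14-24-23-10-3-13 1-15 4-22 8-22 5-12 5-47 24-6 7-10 18-6 6-9 4-10-2-7-6-5-21-12-22 2-6 12-10 6-9 2-13-3-16-6-9-11-11-8-4-17-6-15-10"/><path d="M159 17l-16 6-17 3-7 4-18 25-13 27-7 8-8 1-19-10-7 0-9 6-14 18-7 6"/></g><g data-elev="650"><path d="M166 420l7 0 8-7 6-7 9-17 10-10 32-17 19-3 9-4 36-26 11-2 20 13 7 1 5-2 13-17 14-13 18-33 18-13 3-10-2-32-4-12-11-19-2-8 4-3 18 0 9-3 6-5 2-9-5-17-17-35-4-5-6-2-7 1-27 11-56 14-8 3-6 5-3 7 0 8 7 17 4 19 8 16 3 9-2 9-6 7-8 0-22-13-13-4-11 1-18 8-10-1-8-5-10-15-7-7-6-1-6 3-3 6 1 6 24 44 2 8 1 7-7 24-13 17-11 22-16 20-18 39 0 9 4 9 7 9z"/><path d="M74 193l3 0 3-2 1-10-2-13-7-16-5-8-6-6-8-3-7 0-3 4 0 6 6 20 12 16z"/></g><g data-elev="700"><path d="M175 372l3 1 4-2 45-32 9-3 20 0 9-2 11-7 30-24 21-4 10-10 5-3 18 1 7-3 4-10 3-19 11-16 4-15-4-9-27-38-7-5-10-4-8-1-5 1-2 7 7 33 1 15-3 8-9 14-8 17-3 3-5 1-20 0-14 10-19 6-9 5-30 29-15 26-21 15-4 8z"/></g><g data-elev="750"><path d="M252 318l8 0 9-4 7-8 2-7-4-2-5 0-14 5-5 5-2 5 1 3z"/></g>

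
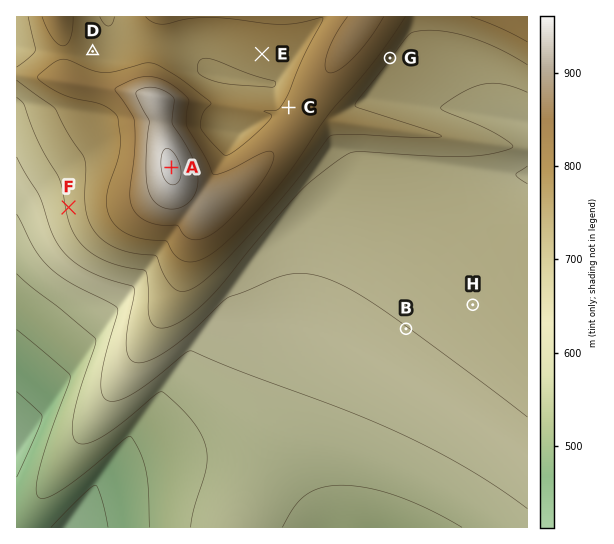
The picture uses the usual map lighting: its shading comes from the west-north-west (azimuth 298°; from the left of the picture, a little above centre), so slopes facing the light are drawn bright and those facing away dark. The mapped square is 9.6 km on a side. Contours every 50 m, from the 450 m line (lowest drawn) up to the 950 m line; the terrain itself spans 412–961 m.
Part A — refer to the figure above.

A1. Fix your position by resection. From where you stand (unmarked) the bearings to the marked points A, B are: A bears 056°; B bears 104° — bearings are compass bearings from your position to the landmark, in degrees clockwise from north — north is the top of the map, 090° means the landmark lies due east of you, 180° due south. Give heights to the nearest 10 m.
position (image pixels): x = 60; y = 242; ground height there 660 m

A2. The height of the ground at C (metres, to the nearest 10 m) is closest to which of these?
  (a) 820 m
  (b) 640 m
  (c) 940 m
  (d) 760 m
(a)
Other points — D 770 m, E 770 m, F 710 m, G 750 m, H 670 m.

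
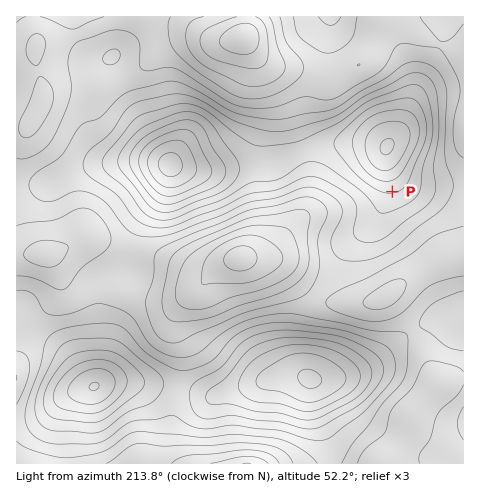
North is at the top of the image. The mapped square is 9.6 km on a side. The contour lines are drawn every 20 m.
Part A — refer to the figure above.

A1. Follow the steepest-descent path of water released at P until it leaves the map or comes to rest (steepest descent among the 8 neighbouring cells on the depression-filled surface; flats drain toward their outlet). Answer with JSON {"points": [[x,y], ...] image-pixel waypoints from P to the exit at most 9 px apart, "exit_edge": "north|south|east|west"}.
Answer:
{"points": [[392, 192], [392, 201], [392, 210], [402, 220], [411, 229], [420, 238], [430, 248], [439, 257], [448, 259], [458, 258], [463, 257]], "exit_edge": "east"}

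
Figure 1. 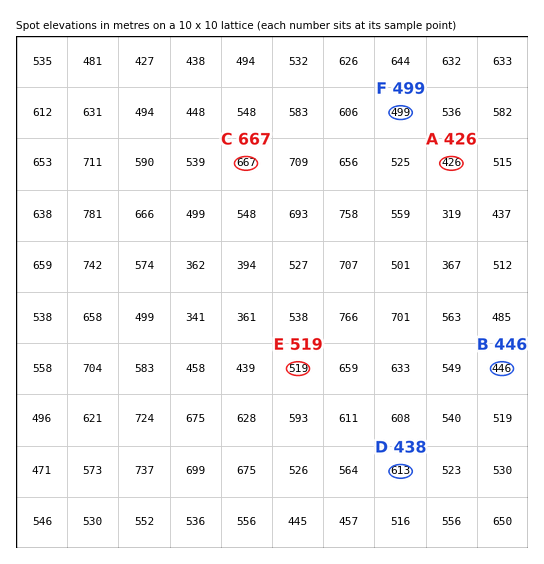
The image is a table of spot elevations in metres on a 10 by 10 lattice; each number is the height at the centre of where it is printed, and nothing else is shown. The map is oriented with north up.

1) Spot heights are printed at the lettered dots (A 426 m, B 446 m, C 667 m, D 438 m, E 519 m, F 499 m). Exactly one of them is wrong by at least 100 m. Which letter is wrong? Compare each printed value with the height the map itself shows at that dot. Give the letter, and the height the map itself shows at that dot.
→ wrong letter D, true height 613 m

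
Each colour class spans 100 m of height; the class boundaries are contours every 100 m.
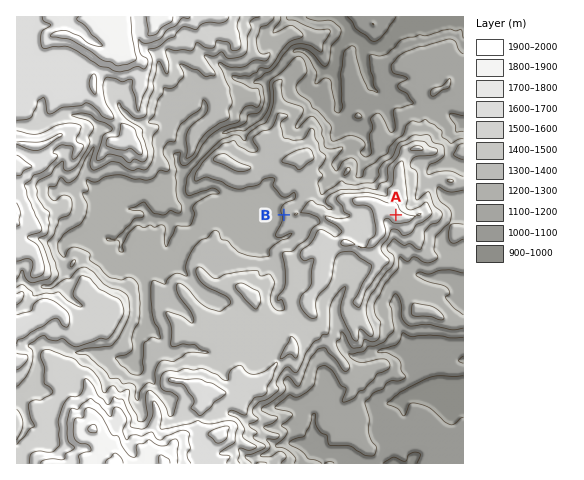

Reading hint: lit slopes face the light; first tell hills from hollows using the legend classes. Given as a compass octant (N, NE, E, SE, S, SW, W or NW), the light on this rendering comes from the NE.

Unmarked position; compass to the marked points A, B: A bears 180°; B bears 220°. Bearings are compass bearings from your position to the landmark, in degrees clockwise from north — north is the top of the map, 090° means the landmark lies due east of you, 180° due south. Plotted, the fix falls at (396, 81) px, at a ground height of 1080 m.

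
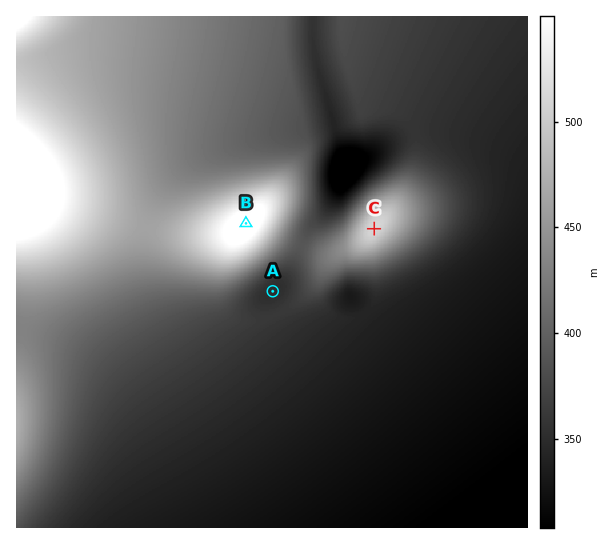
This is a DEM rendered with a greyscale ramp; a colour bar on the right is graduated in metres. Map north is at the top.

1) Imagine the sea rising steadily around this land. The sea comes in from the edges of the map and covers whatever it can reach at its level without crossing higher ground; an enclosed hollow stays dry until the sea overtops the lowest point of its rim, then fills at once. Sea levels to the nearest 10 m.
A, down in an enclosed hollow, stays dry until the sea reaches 360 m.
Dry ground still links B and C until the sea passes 390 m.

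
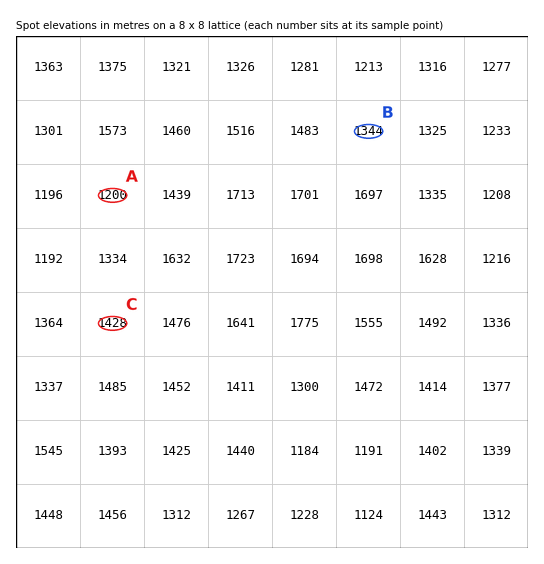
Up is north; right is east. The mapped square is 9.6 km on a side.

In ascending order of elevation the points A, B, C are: A B C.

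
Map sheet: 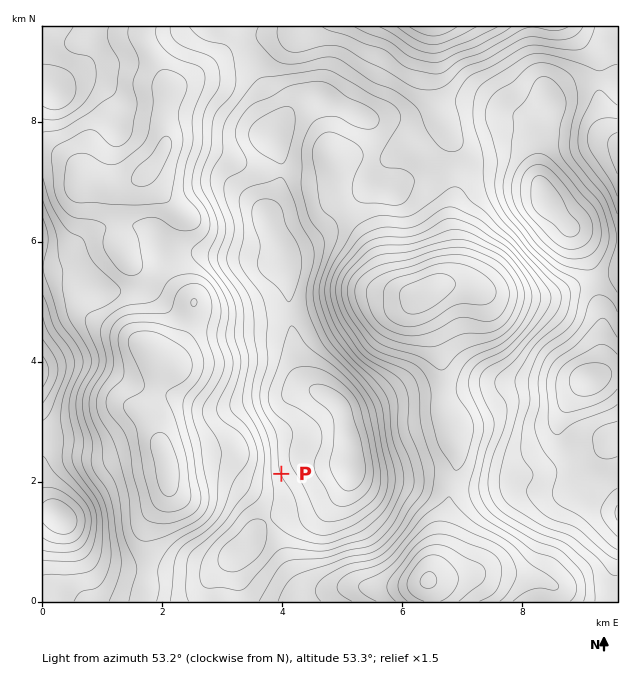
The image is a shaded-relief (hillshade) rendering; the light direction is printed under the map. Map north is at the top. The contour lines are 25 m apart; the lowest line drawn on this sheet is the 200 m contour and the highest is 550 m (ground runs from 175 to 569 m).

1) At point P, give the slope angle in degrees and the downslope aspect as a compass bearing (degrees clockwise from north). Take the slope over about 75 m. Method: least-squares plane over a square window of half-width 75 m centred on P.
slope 8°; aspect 69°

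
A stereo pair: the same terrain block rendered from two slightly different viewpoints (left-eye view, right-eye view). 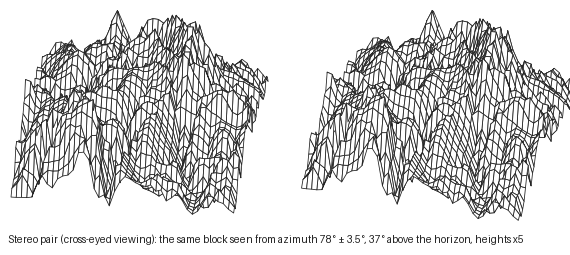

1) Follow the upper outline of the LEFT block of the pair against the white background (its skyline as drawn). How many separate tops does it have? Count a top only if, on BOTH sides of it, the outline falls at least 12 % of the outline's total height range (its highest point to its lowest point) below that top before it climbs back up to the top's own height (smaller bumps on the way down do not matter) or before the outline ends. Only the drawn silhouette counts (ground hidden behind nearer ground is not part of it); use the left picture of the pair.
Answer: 2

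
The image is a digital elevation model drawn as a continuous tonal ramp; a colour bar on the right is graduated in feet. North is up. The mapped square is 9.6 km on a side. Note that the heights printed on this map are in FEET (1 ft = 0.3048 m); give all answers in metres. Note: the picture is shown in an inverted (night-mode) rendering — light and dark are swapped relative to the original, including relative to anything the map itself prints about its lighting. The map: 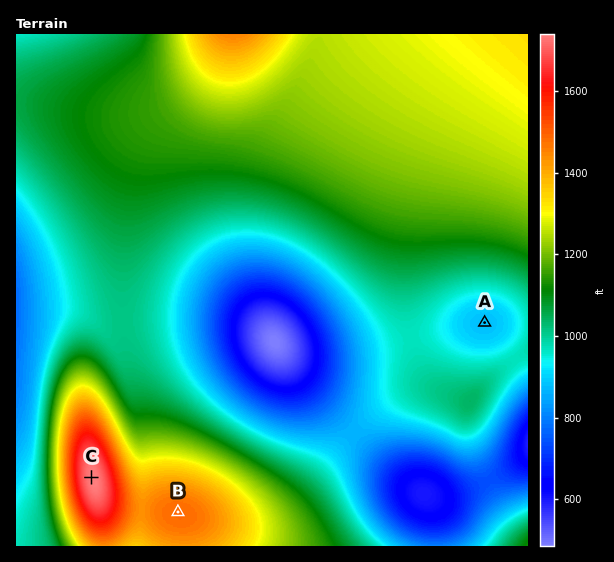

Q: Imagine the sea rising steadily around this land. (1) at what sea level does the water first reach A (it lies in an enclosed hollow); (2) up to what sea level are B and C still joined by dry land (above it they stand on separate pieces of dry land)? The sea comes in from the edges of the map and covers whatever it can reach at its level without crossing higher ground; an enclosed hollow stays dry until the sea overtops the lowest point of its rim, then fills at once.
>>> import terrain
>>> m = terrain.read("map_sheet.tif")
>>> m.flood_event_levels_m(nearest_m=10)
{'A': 290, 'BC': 440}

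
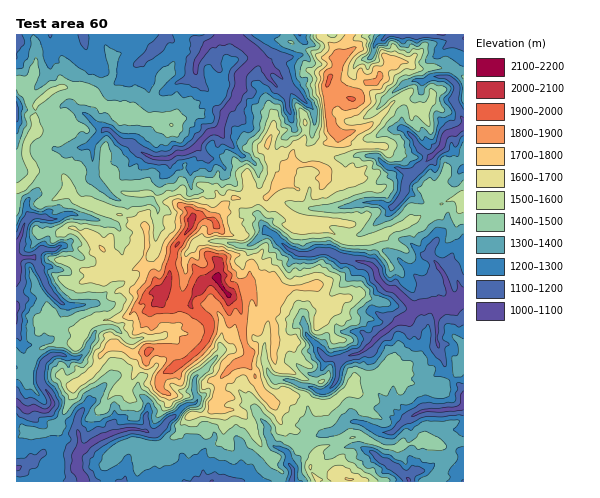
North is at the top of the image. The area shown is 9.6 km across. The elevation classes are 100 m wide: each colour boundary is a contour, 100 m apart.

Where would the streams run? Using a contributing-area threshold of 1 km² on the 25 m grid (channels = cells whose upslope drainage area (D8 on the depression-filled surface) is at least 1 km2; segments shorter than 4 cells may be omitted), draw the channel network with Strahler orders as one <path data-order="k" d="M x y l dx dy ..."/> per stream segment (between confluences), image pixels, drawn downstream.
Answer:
<path data-order="1" d="M239 481l-14 0-1-1-13 0-1 1"/><path data-order="1" d="M377 457l4 3 4 2 5 3 6 2 11 12 2 0 0 2 1 0"/><path data-order="2" d="M81 450l-4 5 0 15 5 6 0 5"/><path data-order="1" d="M327 432l7-1 5-2 8-7 13 0 22 10 10 0 14-14 14-7 4 0 1-1 19 0 1-1 11 0 4-1 3-4 0-8"/><path data-order="2" d="M143 430l-4 0-1-1-12 0-1 1-8 1-14 5-7 5-2 0-10 8-3 1"/><path data-order="1" d="M146 430l-3 0"/><path data-order="1" d="M264 422l3 3 0 10 3 2 1 6 5 5 3 0 7 3 2 4 0 8 5 6-1 12"/><path data-order="1" d="M88 404l-8 9-3 5 0 13 3 6 0 9 1 4"/><path data-order="2" d="M342 360l4-3 7-3 4 0 5-2 21-20 14-10 12-5 7-8 2-1"/><path data-order="1" d="M221 351l-15 18-11 9-1 5 1 2 0 9 2 3 0 4-2 2-3 0-7 3-12 11-6 4-2 4-7 7-3 2-4 0-4-3-3 0-1-1"/><path data-order="1" d="M265 344l-1 2 0 13 2 5 0 3 3 6 7 7 12 0 7 2 6 4 10 1 8 5 6 0 9-7 3-7 0-11 2-3 1-3 2-1"/><path data-order="1" d="M437 338l0-22 1-1 0-9"/><path data-order="1" d="M161 337l-6 0-1 1-13 0-8 3-3 0-15-14-7-1-2 1-7 2-5 4 0 4-6 8 0 3-7 9-3 1-9 0-7-4-9 0-10 7-3 11 0 9 2 5 7 8 4 7 0 5-5 4-5 1-7-3-4 0-4 2-6-2-5-5"/><path data-order="1" d="M306 327l0 6 1 3 11 10 2 6 3 3 6 4 13 1"/><path data-order="2" d="M418 308l3-3 16 0 1 1"/><path data-order="2" d="M438 306l3-1 10 0 1-1"/><path data-order="1" d="M94 304l-28 1-5-2-11-11-4-7-3-8-7-14 0-2-3-4"/><path data-order="2" d="M452 304l6-1 5-5 0-1"/><path data-order="2" d="M17 259l0 19"/><path data-order="2" d="M33 257l-15 0-1 2"/><path data-order="1" d="M430 255l0 1 8 8 0 3 4 4 4 7 0 4 6 17 0 5"/><path data-order="1" d="M36 254l-3 3"/><path data-order="1" d="M193 248l1-3 3-4 27 0 14 5 10 0 4-3 12-11 5 0 5 3 5 6 9 8 10 5 14 0 4-2 14 0 13 7 5 0 6 2 15 2 6 5 3 12 8 8 10 2 17 18 5 0"/><path data-order="1" d="M103 221l-7-2-4 0-1-1-3 0-1-1-10-2-4-2-7 1-9 5-8 0-6-2-7 0-3-2-2 2-7 8-3 10-4 8 0 16"/><path data-order="1" d="M158 210l-1-4-6-6-4 0-1 1-23 0-7-2-24-22 0-30-1-2 1-3"/><path data-order="1" d="M316 208l20 0 1-1 13-1 6-2 6 0 1-1 18 0 5 3 7 0 9-8 3-8 1-8 6-7 2-2"/><path data-order="2" d="M414 173l16-15 0-1 2-1"/><path data-order="1" d="M385 165l4 3 8 0 6 3 4 0 4 2 3 0"/><path data-order="2" d="M432 156l10-11 2-7 4-5 10-2 5-4"/><path data-order="1" d="M202 152l-5-4 0-3 3-3"/><path data-order="1" d="M84 147l5-2 3-3"/><path data-order="1" d="M417 144l3 5 8 7 4 0"/><path data-order="2" d="M92 142l13-13"/><path data-order="2" d="M200 142l10-11 6 0 5-4"/><path data-order="1" d="M220 131l1-4"/><path data-order="2" d="M105 129l5 1 12 12 9 1 8 8 14 7 16 0 9-6 3 2 6-2 5-2 8-8"/><path data-order="2" d="M221 127l4-17 10-9 2-5 0-3 4-5 1-15 13-13 0-6"/><path data-order="1" d="M90 119l8 8 4 2 3 0"/><path data-order="1" d="M389 95l14-10 11-5 11 1 7-4 15 0 5 3 6 7-2 2 0 5-1 1 0 8 4 5 1 7 3 4 0 8"/><path data-order="1" d="M294 91l-18-20-4-3-5-1"/><path data-order="1" d="M277 86l-10-11 0-8"/><path data-order="1" d="M196 68l1-8 12-16 13-9 2 0"/><path data-order="2" d="M267 67l-7-8-3 0-2-5"/><path data-order="1" d="M143 60l21-21 2-4"/><path data-order="3" d="M255 54l-19-17-6 0-6-2"/><path data-order="1" d="M378 40l4 0 7-5 55 0"/>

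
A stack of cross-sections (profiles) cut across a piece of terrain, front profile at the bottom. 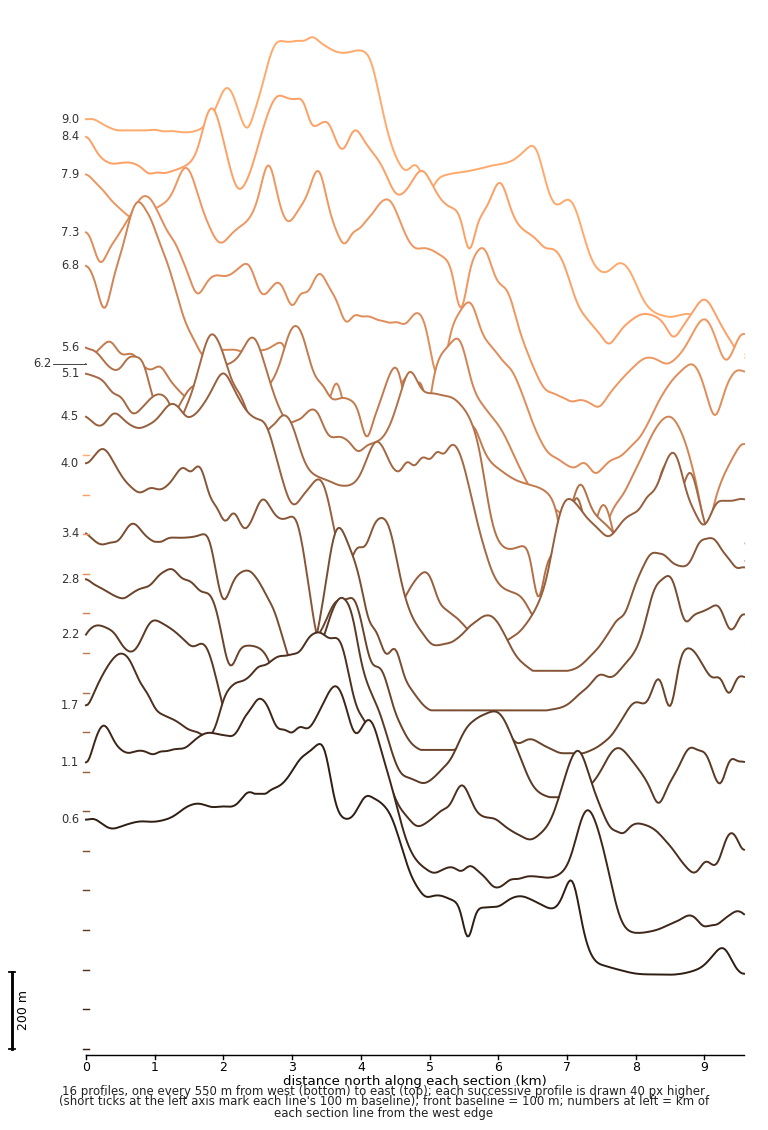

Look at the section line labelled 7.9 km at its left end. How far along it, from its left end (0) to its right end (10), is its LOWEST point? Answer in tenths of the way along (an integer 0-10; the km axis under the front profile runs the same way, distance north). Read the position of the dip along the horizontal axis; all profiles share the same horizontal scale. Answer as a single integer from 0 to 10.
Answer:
8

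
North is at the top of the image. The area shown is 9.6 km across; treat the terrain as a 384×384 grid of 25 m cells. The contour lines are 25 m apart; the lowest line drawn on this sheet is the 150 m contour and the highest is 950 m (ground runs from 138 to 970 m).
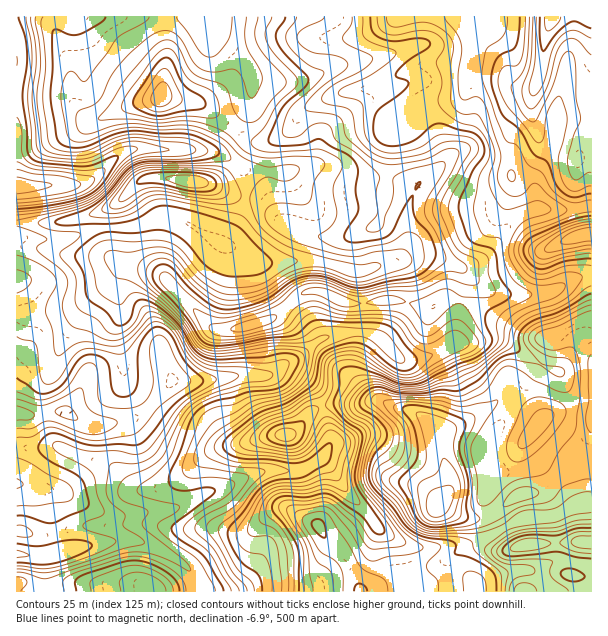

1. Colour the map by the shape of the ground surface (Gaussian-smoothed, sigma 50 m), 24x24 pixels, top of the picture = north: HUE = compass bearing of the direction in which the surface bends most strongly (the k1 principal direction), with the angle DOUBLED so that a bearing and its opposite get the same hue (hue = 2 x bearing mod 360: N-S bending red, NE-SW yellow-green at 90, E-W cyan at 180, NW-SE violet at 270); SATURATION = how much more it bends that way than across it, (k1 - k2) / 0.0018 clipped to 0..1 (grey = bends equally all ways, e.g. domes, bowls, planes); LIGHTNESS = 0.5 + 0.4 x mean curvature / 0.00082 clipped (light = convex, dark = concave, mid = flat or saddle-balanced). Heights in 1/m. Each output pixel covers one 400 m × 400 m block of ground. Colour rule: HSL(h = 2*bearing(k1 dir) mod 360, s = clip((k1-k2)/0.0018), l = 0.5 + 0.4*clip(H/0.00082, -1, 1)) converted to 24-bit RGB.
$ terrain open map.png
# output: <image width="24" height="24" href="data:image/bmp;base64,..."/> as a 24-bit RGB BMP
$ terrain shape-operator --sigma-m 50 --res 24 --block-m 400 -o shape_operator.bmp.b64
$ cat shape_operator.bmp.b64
<image width="24" height="24" href="data:image/bmp;base64,Qk32BgAAAAAAADYAAAAoAAAAGAAAABgAAAABABgAAAAAAMAGAAATCwAAEwsAAAAAAAAAAAAApaPpXVngmJfepZPUj4zCr8/RsXvIaSB4fkZGcqZHWYlsWFuHvLBtXJlbhbuXjmiehHOKioJuhoNoVTBXSN8YyS9BuzzGTMjMUkQENUsPNlQSaH4ktLdBm0cmYA4UbEdLaYqIp7uMTGx7XExpzqZqe9CSRJGjhnOvojpdqGIxrUaAOjHr98L/L+3uErhQxFYWpbbZhG3CiXC/U5a9oog5iT/AgY3Uko3XeKTT0pTJfD5/UGGYu+y+grqkXEOJLgURyAMBx+wgA9MhBa4nAIgI/DU/MxH4oa7wlG9gh2l1glRXkkNLoYpUapNGTXs0MoswWo2Jdk6gzKbtw/T6wqzcqVy8MwAeij4/itbG7t3tauHKLyG57nHGNKIXNJEiSmMgeGlSf2tNYm9VaZ+Hiaa2lYDAu3a4m4hVQWAnE1wQTMgWgG0iqI88awBSvVzgxOXwkdHWraR24b2iICxrTadLym7KuGqxemOgcGubkH6kgbrQga7UbqWvalSEpWKdzYO7xWDIxlFYaWcTdqgFBlUUK0B1a86gsI9kll5LvcFlw8hLUzhyr1ZiSYw9j5JrjW92XmS7qt3QZDyub1cuiGBEUVlykmagh6ZwX5XQwJ7s3dD75dX2LTOvJg4UKnMKgWMlpqdRsc2Vw2iJPWV1Vn2a1JSkOIRwqVuGaV4cYnwMci4uqGxXcJVMN4RcOpKZxK3QcJC7R5R+dbCT2l28/2n8cE/uqpjlj9z3zPH/pLTgs17TzmTRToaKfbB8qYDHRD2wf4O60aaqJoSJknWZsKqYaI+ZM25LP1sRho4Sd6IoTVYiWl41sh5DSsc8fvfCh/XXdSh32klVl0KMwVict4qCXqJ3fE92uEVoaICPxJ6NhT+MRWk4mr5cYG2FeCp6uiEQgZsYQmETQnIdDCcMOMKs3e3oedhpNw0KKiQJMXgOW6lNfk+636y1lCAycV4tTLpeaIdxnIRtvlypkGq4stNeKU4/KAop5sGr4NP4tY3uOp63QdqiAIAiSmMDhEYHURwztotxV7I/KD0WM1YWsmIV0LfstKfhUqKRhH+gc2aVoXWIaHqH2serXwlsKlqozP/iTrHetJbx8cz/2HHEcjdzzW1WN1biOrK5bMqvvpKsQWOnbbzDUrisUbJWm1O4257he3tqZlx9oGaEqI2ZuFF1gRfIzP/oacqdXERXRGQ2M3Nm/M/8zNP/zO3/Xj3/2cX5iGvgzJTLcYO7hj1cgGk1fXsUIUgQcp8qdltSVGuMX6eWlKWDXm6wfsrhyuGyZzhZclFRenhaP2IsNmQCWkoAMxYAM0YKQFgOUVEjoIc4eTMgg31HqlGb2YuJaZNFN2AhR2CzWK0rLJ47e7p8YoWoXaNUsWQ8gkprfXBwfFNmjlFVbbCMcIvHoZDOwXrBTbF4SG5ydEtbtYuQZLGpJpu5t8zq8cz/w6H7qar708z/0LX//x2IZ40UOnEnfWM/dlg5fW5BS26OmcXChqmxdmSGZ4FlrXaKvICPQjeZbHeriaSKmpGJQZRUNH8gOGERoeQARUsOOEULJzoJtRD0/8zoljKCliUmVeKTdvDXPXe0eJ13iGyDiWmKgX2MeIqFsqGIOmaCXnqlrY2hnWWAuI50QUaIqEFbkL4tnScjcGIgWnkZADMOL/Na1sz/zNf/18n/90rQeSVGjIs4WWY5bINPhGpWjGJGo4gzbHI7HGAyX5Zpn22tybOXfz+QcJalwn24dyHf2bPj0bDZfa5aBzMAMTMAMzIAMSwCaUgNc6jRxYbWenC4PYCgh1Goj26vs6jAkJiwUW6YHk8cZVctxcVVvq1jOn2Yt5d4Jyp5pqh/p5G835rosWDZpnezZqmeWq+2c9zBUaCkfFaezJamfFOIT4VxeKShqpeorImkiUumh3ayO4KvrldRqtt6LUFkq6NsLC+bqq6QaaducWB/lG7H0bnosMXmi6nbgXmtVlpzRIN5q2m40InemYTOVbKOaYxhm3aFbk+iwYyNOj19dKO06tSqIUpulp9+Ki53wLqAmZhyZnyGZoh/bqZl09CIT2h5oVd8j12KdEtNbHA4SY0mdp85tFeXs3mynWOIUlN7uK+DRFuhacG/9p6MI0+WloJsKiZkutKGenmOa3aAcYd6WJZ82L+SX0Jtd2hllE9/j2qajZunh6GmYXGXiohGZ3woXI02hkRzqptaU5yCe0iP7H1DuGEocoRLJjajrNWffV+KjIBneYZlbIxUr5JCfFp3amt5Y2OKZaeerrFroWxscWGPoVOuzK7EZmjARm62d7yJa4t3Skhrx0Bb7pOZSGPD"/>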